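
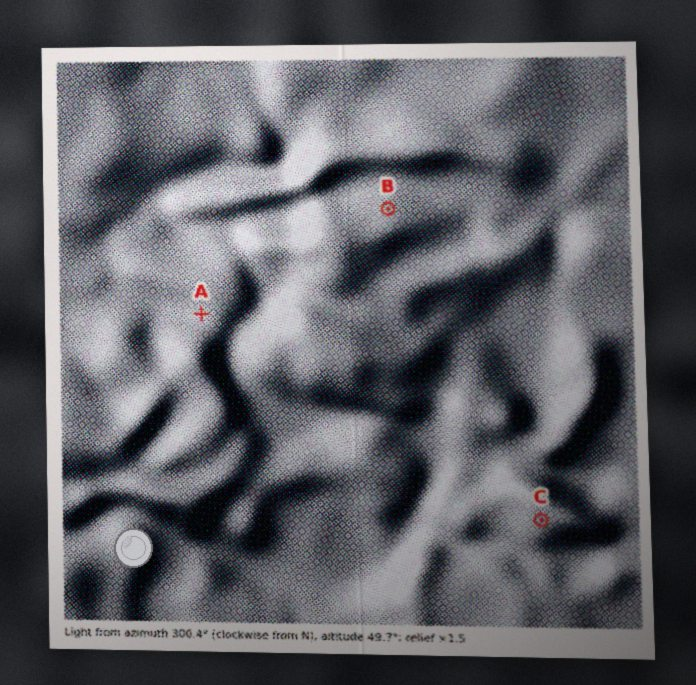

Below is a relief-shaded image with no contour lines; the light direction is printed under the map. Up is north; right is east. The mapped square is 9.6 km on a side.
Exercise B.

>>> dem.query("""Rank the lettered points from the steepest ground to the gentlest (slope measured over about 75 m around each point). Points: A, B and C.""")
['B', 'C', 'A']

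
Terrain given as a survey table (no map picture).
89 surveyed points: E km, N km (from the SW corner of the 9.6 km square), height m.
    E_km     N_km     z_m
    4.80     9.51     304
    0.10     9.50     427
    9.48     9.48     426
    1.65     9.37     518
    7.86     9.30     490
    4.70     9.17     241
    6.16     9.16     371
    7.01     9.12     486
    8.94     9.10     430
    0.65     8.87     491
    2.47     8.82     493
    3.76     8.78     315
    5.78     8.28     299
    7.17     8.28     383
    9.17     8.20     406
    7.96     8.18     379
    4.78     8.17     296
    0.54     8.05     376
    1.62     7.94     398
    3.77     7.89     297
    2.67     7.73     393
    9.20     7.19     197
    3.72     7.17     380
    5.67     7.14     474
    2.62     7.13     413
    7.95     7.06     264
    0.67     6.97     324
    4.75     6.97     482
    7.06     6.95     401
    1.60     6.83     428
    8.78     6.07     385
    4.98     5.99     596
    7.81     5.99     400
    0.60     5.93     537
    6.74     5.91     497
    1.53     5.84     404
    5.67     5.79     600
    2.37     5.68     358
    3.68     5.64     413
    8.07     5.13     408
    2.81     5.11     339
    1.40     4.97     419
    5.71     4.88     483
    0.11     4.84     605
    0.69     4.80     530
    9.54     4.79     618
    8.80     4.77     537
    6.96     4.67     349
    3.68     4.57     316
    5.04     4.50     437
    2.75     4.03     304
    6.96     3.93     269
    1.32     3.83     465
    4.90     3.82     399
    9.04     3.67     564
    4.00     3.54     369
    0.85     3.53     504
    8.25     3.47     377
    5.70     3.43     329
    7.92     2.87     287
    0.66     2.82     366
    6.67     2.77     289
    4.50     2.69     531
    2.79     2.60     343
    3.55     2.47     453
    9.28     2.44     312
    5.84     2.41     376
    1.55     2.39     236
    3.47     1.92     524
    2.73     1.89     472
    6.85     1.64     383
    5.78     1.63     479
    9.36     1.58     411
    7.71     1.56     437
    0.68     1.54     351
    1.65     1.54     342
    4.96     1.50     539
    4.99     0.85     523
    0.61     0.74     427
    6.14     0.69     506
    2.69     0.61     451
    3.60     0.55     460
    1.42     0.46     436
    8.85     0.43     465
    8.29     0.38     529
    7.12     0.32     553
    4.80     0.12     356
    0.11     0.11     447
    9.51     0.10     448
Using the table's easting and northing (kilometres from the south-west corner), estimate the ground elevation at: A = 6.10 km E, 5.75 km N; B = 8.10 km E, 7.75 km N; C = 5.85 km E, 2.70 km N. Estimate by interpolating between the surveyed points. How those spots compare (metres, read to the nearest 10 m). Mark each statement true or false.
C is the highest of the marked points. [false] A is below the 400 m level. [false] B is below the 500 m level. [true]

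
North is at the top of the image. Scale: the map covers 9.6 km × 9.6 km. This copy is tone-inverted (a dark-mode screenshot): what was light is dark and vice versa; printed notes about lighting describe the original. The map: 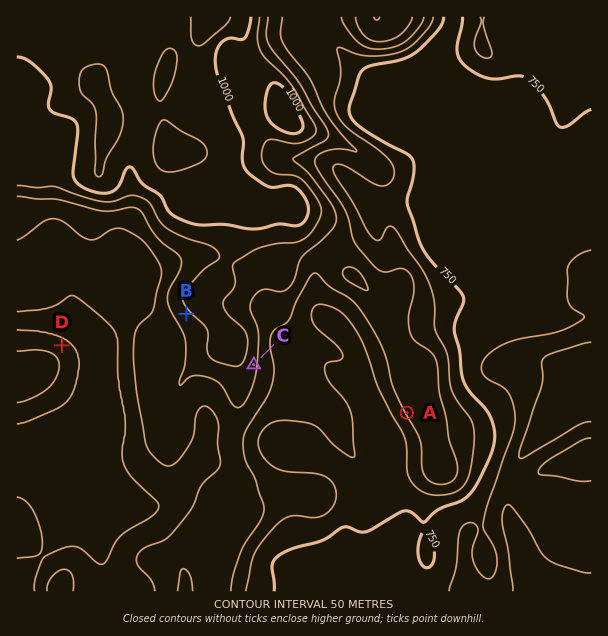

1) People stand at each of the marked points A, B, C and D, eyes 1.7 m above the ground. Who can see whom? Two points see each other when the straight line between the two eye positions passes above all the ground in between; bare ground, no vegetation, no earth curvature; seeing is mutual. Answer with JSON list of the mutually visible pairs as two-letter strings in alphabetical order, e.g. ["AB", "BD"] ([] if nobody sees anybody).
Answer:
["AC", "BD"]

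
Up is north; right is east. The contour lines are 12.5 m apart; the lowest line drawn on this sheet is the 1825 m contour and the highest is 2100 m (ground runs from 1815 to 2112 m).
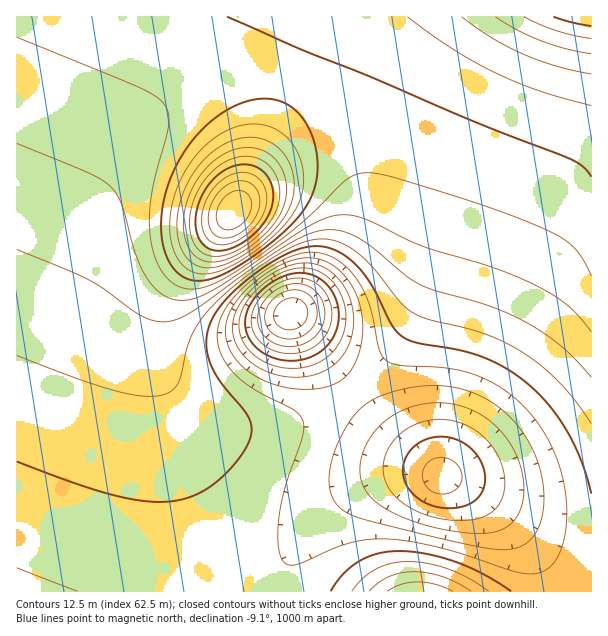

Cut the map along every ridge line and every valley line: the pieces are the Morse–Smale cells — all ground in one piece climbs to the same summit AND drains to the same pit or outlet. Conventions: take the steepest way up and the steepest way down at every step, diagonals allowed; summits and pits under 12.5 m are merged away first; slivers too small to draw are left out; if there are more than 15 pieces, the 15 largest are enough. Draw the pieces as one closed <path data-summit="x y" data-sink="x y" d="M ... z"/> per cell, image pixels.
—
<path data-summit="234 210" data-sink="290 314" d="M264 73l-30 0-21 5-33 14-19 14-27 25-22 28-33 59-63 157 1 217 167-1-2-34-12-77-4-61-15-65 0-27 2-7 1 34 12 29 22 25 15 10 13 6 29 6 36-3 28-9 21-10 20-15 0-3-38-52-22-24 34-33 18-26 12-22 8-30 0-27-2-15-11-27-11-17-14-15-18-14-18-9z"/><path data-summit="591 17" data-sink="290 314" d="M531 16l-514 0-1 358 63-156 27-50 20-27 35-35 19-14 21-10 33-9 30 0 24 6 18 9 18 14 14 15 11 17 11 27 2 15 0 27-8 30-12 22-18 26-34 33 22 24 38 54 6-2 24-24 16-18 24-39 18-46 16-62 16-48 23-55z"/><path data-summit="591 17" data-sink="440 479" d="M591 16l-58 0-3 2-31 66-29 69-16 48-16 62-18 46-14 24-16 23-24 24-14 12 12 16 23 25 42 33 11 12 18 3 21 11 42 28 22 12 36 9 13-1z"/><path data-summit="234 210" data-sink="440 479" d="M152 326l-1 28 15 65 3 48 12 78 4 47 85 0 16-29 20-29 21-23 15-12 30-17 26-7 27-1 13 2-9-10-42-33-36-41-21 16-21 10-36 10-40 0-30-10-15-10-22-25-10-23z"/><path data-summit="420 591" data-sink="440 479" d="M425 474l-27 1-26 7-21 11-15 11-22 20-13 16-15 23-15 28 275 0-5-22-9-17-21-28-20-20-32-22z"/><path data-summit="234 210" data-sink="440 479" d="M476 490l-2 1 17 13 32 35 18 30 5 23 46-1-1-50-22-1-26-8-22-12z"/>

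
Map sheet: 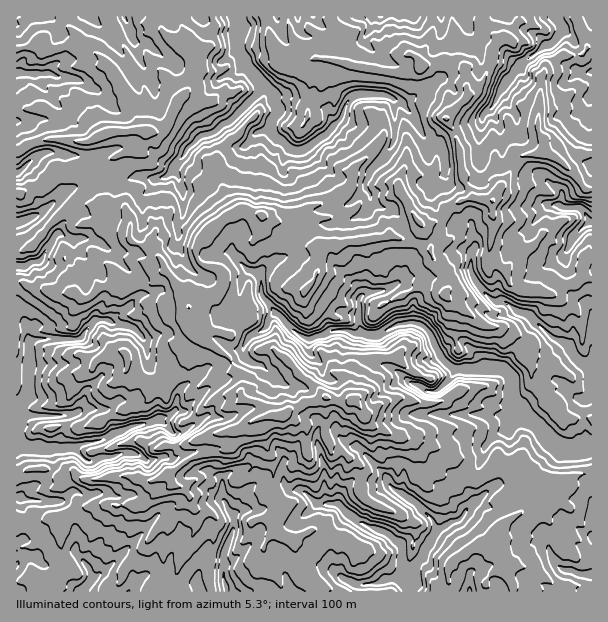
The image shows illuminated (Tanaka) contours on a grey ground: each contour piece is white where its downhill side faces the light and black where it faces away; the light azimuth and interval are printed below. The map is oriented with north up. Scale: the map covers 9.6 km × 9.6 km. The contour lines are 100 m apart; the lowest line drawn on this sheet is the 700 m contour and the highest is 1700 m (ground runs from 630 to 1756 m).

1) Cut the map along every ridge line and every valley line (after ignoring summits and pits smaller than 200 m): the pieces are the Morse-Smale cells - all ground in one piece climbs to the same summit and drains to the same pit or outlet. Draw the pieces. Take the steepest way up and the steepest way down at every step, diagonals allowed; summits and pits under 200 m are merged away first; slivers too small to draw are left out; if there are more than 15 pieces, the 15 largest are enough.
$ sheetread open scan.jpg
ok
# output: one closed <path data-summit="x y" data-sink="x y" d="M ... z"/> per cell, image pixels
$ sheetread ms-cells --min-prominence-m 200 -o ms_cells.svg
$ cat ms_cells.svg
<path data-summit="285 414" data-sink="588 447" d="M410 172l-6 0-2 2-4 12 12 24 11 14-5 10-5 4-13 0-9-3-6 3-33 3-27 6-20 0-34-13-7-7 0-11-14-6-9 0-27 16-14 17-2 12 7 10 16 5 5 5 0 7-8 12-12 1-14 10 0 25 39 27 5 11 8 9-1 19 4 4 13 3 9 12 18 0 3-5 18-8 11 0 9-5 12 5 16-2 18 26 23 10 18 2 33 13 12 17 13 12 6 0 9-6 11-14 6 3 16 0 15 12 14 17 25-16 14-2 4 1 1-196-10-2-7 7-12 2-11 8-30-4-7-2-5-4-5-14-10-6-7-10 6-27-1-26-23-3-23 10-3-7-2-10-5-7-14-9z"/><path data-summit="285 414" data-sink="237 17" d="M330 16l-93 0 1 35 8 15 14 17 0 6-4 7-28 26-15 11-15 5-11 11-5 9-15 18-12 4-9-4-11 0-16 5-24 0-3 2 2 8 7 9 10 8 14 2 2 2 3 6 0 22 24 11 8 9 4 12 12 15 11 20 6-7 9-5 12-1 8-12 0-7-5-5-13-4-8-6 0-17 14-17 27-16 9 0 7 4 5 0 2 2 0 11 7 7 12 6 10 1 12 6 20 0 27-6 33-3 6-3 9 3 16-2 7-12-6-6-15-27-2-11 6-8 19 3 14 9 5 7 2 10 3 7 25-11-9-20-6-39-11-19 22-23-2-27-16-7-24 2-18 9-16 0-42-7-2-3 0-18-6-4-5-12-6-6z"/><path data-summit="285 414" data-sink="17 444" d="M165 271l-15 12-30 5-21 0-6 7-7 5-5 0-7-6-18 0-11-5-10 0-15-7-4 0 1 192 12-5 19 0 17 12 7-3 29 2 7-4 24 0 14 5 7 0 21-11 14-10 25-9 4-4 0-7 4-7 16-3 15-9 18-5-12-13-13-3-4-4 1-19-8-9-5-11-39-27 0-22-18-30z"/><path data-summit="285 414" data-sink="410 591" d="M327 397l-10 5-11 0-18 8-3 5-15 0-8 4 0 13 10 30 0 27 10 14-6 12-2 10 5 9 15 8 4 16 8 15 13 12 1 7 129 0-1-23 3-6 25-17 19-5 5-13 10-10 9-4 17-15 11-7-3-7-25-22-16 0-6-3-11 14-9 6-6 0-13-12-12-17-33-13-18-2-23-10-18-26-16 2z"/><path data-summit="285 414" data-sink="83 591" d="M48 469l-19 0-13 5 0 117 140 1 1-13 6-12 0-16 5-17-2-15 8-9 14-10 0-5-4-7-11-2-6-12-14 7-7 0-14-5-24 0-7 4-29-2-7 3z"/><path data-summit="285 414" data-sink="227 588" d="M261 418l-24 12-16 3-4 7 0 7-4 4-19 6-20 13-6 3 4 12 11 2 7 10 0 6 4 6 2 15-3 12-7 7-6 14-5 21 4 14 87-1 0-7 6-12 0-6-8-18 2-8 10-10-2-11 8-16-10-14 0-27-10-30 2-7z"/><path data-summit="285 414" data-sink="557 17" d="M591 16l-107 1 3 10 12 12-6 9-3 18-9 18-35 35 11 19 6 39 10 21 19 2 30-44 20-4 2-9-6-12 3-54 3-8 17-14 21 0 6-7 4-1z"/><path data-summit="285 414" data-sink="591 222" d="M545 152l-23 4-28 39 0 32-6 27 2 4 15 12 5 14 5 4 7 2 30 4 11-8 12-2 7-7 10 1 0-87-5-1-27-30z"/><path data-summit="102 135" data-sink="237 17" d="M236 16l-15 0-6 3-11 0-3-3-21 1 6 27 12 15 0 12-8 16-12 14-14 28-3 3-15 0-8 19-18 3-22 8-11 6 6 14 26-1 16-5 11 0 7 4 14-4 15-18 5-9 11-11 15-5 15-11 28-26 4-7 0-6-14-17-8-15 0-33z"/><path data-summit="285 414" data-sink="17 266" d="M108 205l-28 0-18 9-30 33-16 5 0 29 19 8 10 0 11 5 18 0 7 6 8-2 10-10 38-2 16-4 13-12-4-10-13-13-19-7 0-22-3-6-2-2-14-2z"/><path data-summit="285 414" data-sink="591 575" d="M590 474l-17 2-16 10-21 13-36 29-2 8 0 12 8 15 4 16 5 7 12-2 7 4 3 4 55-1 0-115z"/><path data-summit="102 135" data-sink="17 24" d="M159 16l-34 0 5 17-13 7-4 0-23-24-41 1 6 6 10 23 18 0 13 8 16 15 24 47 2 12 5 4 18 0 3-3 14-28 12-14 8-16 0-12-4-6-6-7-18-8-8-8z"/><path data-summit="285 414" data-sink="380 17" d="M483 16l-151 0-1 7 6 6 5 12 6 4 0 18 2 3 42 7 16 0 18-9 30 0 10 5 0 20 2 7 16-16 8-18 1-14 6-7-12-14z"/><path data-summit="102 135" data-sink="17 74" d="M83 46l-18 0-1 13-7 3-7 11-13 2 5 11 8 9 0 6-4 6-2 11-28 4 1 29 13-7 17-5 40 3 24-10 20 0 8-3-3-13-24-47-16-15z"/><path data-summit="285 414" data-sink="591 72" d="M591 48l-3 0-6 7-21 0-17 14-3 8-3 54 6 12-2 9 19 10 11-8 20-1z"/>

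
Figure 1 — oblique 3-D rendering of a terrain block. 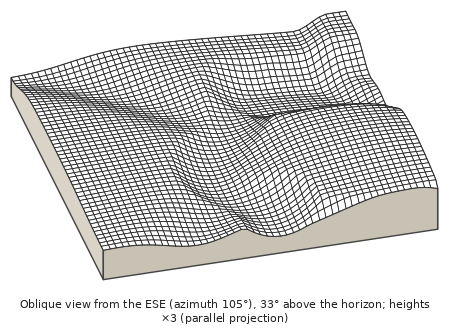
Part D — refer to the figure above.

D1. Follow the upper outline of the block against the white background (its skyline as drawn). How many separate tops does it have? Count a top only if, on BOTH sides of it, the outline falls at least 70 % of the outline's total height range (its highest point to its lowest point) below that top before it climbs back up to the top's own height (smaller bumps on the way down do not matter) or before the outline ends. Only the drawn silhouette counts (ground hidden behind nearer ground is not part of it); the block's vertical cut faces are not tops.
0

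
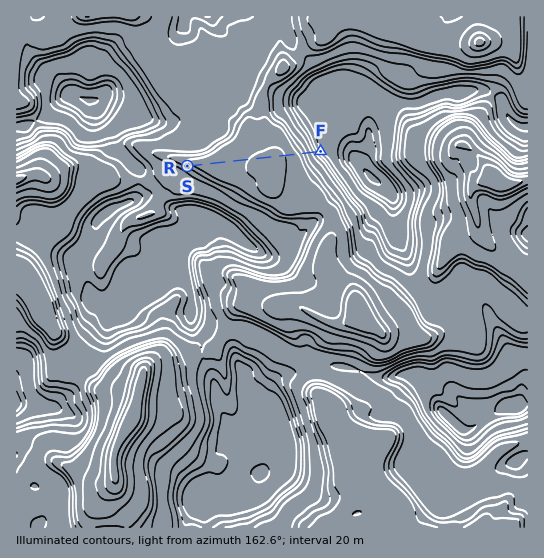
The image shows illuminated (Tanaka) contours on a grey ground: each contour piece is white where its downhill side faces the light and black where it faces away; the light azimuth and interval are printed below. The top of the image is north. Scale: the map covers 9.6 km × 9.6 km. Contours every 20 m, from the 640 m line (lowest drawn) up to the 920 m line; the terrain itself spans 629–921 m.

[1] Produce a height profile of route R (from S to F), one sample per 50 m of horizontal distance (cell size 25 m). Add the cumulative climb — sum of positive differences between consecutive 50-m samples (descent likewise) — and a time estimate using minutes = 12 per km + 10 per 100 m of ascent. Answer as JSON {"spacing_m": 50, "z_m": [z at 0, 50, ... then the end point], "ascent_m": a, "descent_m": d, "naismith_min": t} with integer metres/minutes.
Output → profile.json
{"spacing_m": 50, "z_m": [733, 726, 720, 715, 711, 708, 706, 705, 704, 703, 703, 703, 702, 702, 702, 702, 702, 702, 701, 701, 701, 701, 700, 700, 700, 699, 699, 699, 699, 698, 697, 695, 694, 693, 693, 695, 698, 700, 702, 704, 708, 714, 723, 735, 748, 761, 772, 783, 797, 815, 831, 835], "ascent_m": 142, "descent_m": 41, "naismith_min": 44}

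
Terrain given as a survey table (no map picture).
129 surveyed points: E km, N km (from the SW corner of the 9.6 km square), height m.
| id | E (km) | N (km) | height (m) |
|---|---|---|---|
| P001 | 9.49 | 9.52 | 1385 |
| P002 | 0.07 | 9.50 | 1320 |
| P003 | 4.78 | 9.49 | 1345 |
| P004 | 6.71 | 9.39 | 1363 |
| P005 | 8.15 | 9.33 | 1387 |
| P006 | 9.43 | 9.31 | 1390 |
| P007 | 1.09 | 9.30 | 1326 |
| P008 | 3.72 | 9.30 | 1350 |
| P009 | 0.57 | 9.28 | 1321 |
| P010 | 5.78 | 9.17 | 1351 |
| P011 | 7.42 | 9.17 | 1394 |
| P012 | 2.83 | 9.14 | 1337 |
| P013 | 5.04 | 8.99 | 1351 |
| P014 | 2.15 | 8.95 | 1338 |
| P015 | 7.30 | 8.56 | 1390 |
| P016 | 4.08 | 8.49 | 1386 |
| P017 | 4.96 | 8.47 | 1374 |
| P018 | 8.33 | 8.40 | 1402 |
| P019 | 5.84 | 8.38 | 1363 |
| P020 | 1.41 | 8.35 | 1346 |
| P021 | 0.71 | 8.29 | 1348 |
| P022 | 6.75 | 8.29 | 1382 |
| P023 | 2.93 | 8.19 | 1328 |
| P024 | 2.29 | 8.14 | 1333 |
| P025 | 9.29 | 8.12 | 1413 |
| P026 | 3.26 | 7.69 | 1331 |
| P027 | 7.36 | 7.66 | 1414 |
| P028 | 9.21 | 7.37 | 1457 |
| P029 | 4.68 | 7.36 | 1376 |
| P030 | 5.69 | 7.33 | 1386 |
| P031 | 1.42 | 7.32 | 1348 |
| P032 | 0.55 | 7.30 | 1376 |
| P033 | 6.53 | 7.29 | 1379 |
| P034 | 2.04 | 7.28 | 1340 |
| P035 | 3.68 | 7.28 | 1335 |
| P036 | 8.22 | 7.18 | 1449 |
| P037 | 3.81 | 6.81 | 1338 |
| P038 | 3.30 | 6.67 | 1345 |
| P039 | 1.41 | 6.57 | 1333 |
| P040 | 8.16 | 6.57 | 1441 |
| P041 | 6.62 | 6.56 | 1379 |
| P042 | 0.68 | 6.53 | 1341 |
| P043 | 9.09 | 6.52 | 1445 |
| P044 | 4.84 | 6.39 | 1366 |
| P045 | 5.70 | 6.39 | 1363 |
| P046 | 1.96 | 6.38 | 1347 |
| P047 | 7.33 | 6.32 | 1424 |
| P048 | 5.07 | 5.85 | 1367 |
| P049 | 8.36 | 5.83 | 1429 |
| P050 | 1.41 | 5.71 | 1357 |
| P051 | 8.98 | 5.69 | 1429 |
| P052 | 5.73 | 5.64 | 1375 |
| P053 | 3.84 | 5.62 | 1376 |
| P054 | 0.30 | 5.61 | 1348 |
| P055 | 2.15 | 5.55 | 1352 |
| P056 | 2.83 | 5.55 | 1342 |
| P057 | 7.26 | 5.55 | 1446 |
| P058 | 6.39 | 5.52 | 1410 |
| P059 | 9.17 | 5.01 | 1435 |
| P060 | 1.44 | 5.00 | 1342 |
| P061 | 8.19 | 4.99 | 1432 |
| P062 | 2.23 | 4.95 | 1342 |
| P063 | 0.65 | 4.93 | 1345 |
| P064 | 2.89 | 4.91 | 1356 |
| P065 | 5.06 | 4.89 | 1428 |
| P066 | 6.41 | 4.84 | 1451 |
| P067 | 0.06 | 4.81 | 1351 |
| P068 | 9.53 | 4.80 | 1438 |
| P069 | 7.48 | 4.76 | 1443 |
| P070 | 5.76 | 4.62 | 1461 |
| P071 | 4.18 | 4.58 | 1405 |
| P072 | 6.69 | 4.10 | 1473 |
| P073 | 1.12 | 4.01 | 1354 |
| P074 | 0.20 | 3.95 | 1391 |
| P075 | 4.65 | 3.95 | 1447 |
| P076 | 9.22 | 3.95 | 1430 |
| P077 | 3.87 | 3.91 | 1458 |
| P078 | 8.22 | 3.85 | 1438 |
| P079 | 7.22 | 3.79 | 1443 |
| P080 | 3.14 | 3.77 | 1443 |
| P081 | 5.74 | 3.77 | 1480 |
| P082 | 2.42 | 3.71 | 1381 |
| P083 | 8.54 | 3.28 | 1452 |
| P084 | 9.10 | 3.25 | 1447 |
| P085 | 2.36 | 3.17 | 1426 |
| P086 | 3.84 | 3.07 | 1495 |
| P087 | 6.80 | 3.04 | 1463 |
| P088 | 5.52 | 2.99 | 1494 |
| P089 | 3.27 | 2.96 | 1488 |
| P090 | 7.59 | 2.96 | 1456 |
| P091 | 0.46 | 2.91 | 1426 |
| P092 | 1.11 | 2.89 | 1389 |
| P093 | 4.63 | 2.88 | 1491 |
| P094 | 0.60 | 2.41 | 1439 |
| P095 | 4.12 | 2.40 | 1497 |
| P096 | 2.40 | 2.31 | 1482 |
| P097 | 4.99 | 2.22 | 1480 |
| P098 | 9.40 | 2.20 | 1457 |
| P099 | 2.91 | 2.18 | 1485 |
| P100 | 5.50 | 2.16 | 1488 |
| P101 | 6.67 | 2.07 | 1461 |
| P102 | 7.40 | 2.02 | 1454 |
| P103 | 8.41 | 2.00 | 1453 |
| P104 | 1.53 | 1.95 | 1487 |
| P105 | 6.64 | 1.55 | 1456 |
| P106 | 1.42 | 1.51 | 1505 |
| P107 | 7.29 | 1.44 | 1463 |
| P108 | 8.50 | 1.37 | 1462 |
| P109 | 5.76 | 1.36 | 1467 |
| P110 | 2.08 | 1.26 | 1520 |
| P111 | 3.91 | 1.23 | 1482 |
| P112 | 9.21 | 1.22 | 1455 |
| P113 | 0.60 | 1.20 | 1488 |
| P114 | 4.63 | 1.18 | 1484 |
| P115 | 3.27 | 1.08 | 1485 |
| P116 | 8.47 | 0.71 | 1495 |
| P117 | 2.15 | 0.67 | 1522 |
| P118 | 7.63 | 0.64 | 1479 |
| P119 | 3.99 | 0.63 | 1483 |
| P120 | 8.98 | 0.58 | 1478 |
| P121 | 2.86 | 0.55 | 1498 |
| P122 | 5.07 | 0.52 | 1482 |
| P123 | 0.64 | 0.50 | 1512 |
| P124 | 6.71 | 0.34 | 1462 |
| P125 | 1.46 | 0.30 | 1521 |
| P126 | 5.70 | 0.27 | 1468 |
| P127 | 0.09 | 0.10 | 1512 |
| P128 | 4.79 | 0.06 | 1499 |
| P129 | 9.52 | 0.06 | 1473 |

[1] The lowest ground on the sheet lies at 1320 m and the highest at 1527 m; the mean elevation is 1418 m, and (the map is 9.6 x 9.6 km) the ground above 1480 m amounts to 15.8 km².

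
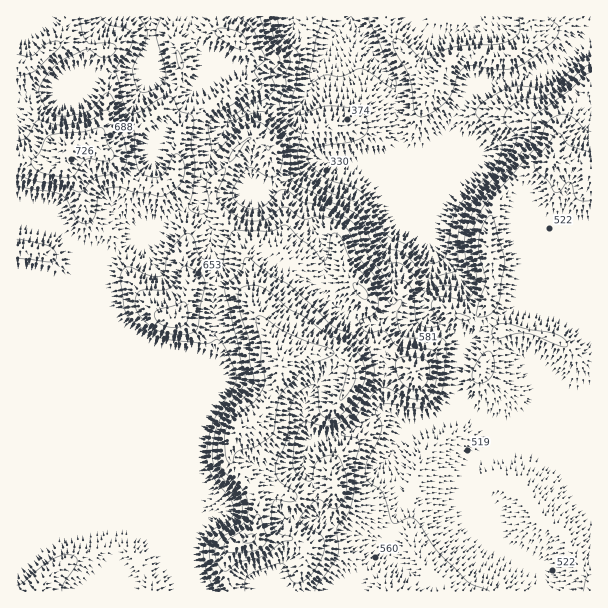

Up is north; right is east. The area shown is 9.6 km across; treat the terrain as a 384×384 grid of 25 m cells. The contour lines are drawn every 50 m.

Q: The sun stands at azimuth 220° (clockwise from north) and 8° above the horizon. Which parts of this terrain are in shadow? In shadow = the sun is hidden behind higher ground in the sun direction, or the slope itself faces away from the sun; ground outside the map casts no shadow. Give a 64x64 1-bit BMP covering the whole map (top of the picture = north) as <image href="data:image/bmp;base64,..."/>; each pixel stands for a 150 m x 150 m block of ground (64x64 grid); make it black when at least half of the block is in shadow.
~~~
<image width="64" height="64" href="data:image/bmp;base64,Qk0+AgAAAAAAAD4AAAAoAAAAQAAAAEAAAAABAAEAAAAAAAACAAATCwAAEwsAAAIAAAAAAAAA////AAAAAAAAAAAAAAAAAAAAAAAAAAAAAAAAAAAAAAAAAAAAAAAAAAAAAAAAAAAAAAAAADAAAAAAAAG98AAAAAAAAd/wAAAAAAAAHMAAAAAAAAAcAAAAAAAAABAMAAAAAAAAAYwAAAAAAAADjgAAAAAAAAOPAAAAAAAAAQ8AAAAAAAADBwAAAAAAAAMBAAAAAAAAAwAAAAAAAAACAAAAAAAAAAIAAAAAAAAAAAAAAAAAAAAAAAAAAAAAAAAAAAAAAAAAAAIDAAAAAAAAAweAAAAAAAAHj4AAAAAAAAe/gAAAAAAAP//AAAAAAAB//8AAAAAAAP//wAAAAAgD//8AAAAACAf+/EAAAAAAD/j9wAAAAYAf4f/gAAADiB+D/8AAAAccHgf/wAAABh4YB/+AAAAAHgAP/4YAeAAMAA//hgDwAAAQD/+GAAAAAHOf/wYAAAAY+7//AAAAAAH7//+AAAAAAfv//4AAAAAB4///gAAAAAAD//+AAAADEAP//wAAAAc4A//+AAAAHjgH//wAAYAeHAf/+AAHBj4MD4AgAAcfPgY/gAAABh++EH+AAAAEP74AP8AAAAA/vmAP4AAAQB+/QAfgAADwAD8AH/AAAPAAHwA/8AAAMAAPAAPwAAABAAAQH/AAAAAAAAA/oAj8AAA4AH+AGHwAADwB/4AQAAAADgH/wAAAAA=="/>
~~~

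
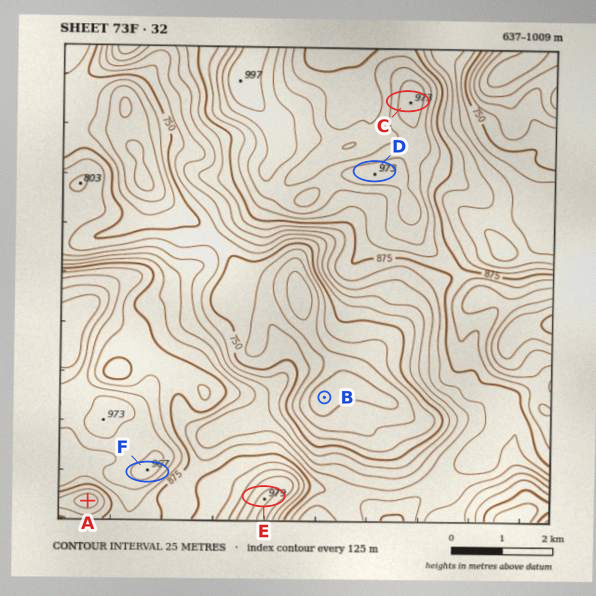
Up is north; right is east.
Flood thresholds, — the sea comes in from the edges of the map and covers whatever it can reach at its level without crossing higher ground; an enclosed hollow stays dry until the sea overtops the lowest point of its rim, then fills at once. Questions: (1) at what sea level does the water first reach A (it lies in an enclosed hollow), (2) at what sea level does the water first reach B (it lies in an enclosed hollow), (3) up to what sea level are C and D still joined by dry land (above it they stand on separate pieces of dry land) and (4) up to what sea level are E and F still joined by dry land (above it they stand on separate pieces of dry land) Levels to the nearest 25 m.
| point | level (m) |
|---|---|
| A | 850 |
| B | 775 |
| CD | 950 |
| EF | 875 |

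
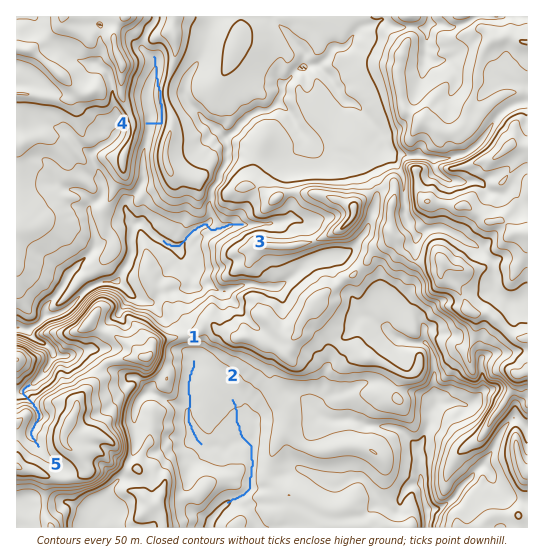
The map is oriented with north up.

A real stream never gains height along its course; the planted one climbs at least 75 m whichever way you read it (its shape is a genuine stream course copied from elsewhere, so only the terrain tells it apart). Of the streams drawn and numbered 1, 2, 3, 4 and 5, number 4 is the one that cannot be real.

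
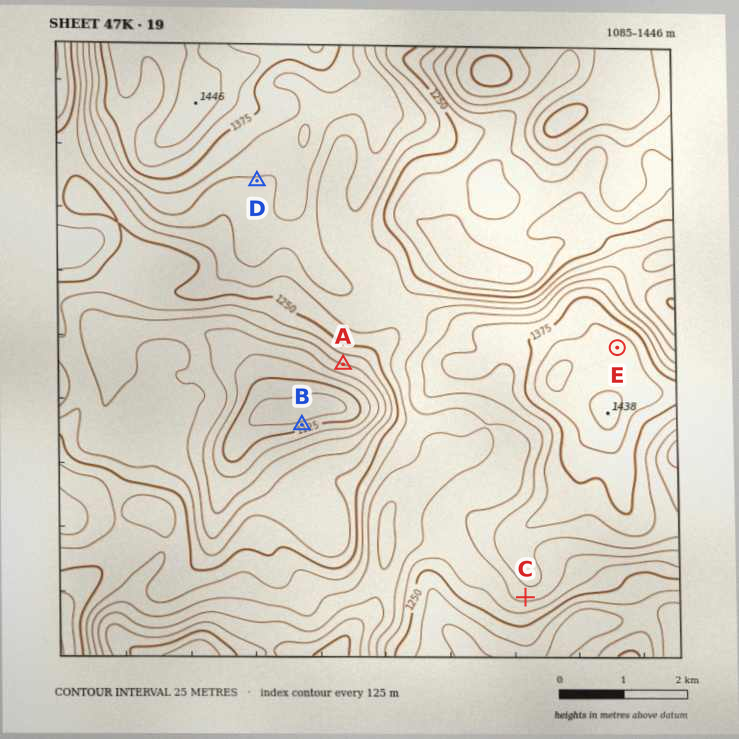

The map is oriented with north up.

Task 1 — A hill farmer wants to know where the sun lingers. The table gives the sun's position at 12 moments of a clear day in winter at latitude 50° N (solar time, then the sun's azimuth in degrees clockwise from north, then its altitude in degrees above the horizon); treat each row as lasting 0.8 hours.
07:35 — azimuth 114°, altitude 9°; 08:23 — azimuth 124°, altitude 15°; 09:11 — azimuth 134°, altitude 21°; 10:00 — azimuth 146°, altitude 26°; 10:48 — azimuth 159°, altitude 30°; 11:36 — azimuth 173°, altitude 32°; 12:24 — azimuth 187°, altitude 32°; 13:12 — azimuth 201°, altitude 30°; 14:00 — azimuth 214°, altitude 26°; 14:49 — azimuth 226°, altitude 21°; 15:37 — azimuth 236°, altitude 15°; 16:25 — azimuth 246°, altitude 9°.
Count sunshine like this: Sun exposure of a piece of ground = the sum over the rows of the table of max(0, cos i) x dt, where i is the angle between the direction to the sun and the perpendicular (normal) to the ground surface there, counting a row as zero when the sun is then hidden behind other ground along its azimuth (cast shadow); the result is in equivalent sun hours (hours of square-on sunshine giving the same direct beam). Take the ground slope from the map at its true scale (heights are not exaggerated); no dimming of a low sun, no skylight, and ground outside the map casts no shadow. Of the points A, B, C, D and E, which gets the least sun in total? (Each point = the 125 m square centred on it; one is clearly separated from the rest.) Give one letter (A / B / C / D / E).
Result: B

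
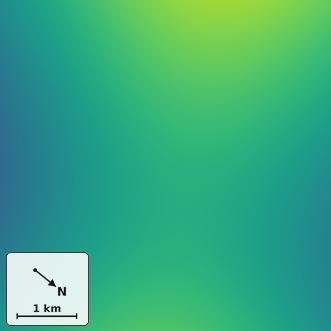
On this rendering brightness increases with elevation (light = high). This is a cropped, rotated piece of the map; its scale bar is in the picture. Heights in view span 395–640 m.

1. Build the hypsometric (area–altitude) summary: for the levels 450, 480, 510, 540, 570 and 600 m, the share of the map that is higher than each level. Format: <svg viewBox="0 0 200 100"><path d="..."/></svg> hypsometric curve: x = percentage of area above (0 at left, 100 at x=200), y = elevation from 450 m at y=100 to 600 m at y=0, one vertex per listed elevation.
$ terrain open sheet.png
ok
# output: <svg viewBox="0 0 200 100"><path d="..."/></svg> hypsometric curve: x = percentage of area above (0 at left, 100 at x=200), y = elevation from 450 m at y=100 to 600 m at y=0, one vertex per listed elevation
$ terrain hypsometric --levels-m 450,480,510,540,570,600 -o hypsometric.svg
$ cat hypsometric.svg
<svg viewBox="0 0 200 100"><path d="M182 100l-26-20-33-20-56-20-35-20-19-20"/></svg>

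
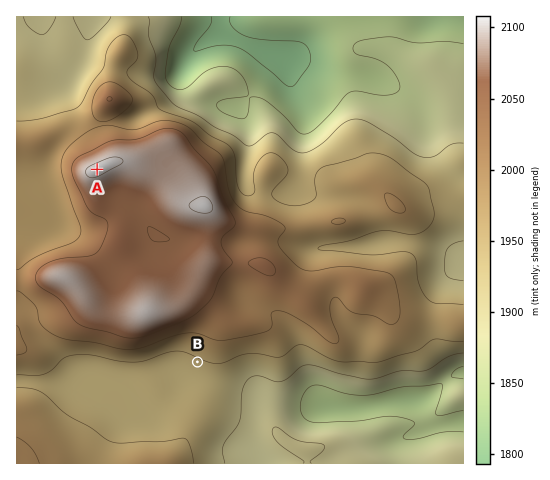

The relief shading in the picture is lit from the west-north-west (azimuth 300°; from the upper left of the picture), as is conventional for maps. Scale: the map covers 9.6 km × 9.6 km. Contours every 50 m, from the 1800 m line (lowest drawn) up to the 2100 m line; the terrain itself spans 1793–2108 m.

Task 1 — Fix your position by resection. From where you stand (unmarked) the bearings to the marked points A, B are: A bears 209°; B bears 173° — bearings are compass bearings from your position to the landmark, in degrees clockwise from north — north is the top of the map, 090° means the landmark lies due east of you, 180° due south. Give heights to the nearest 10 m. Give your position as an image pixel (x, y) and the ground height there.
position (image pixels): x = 160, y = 56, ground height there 1880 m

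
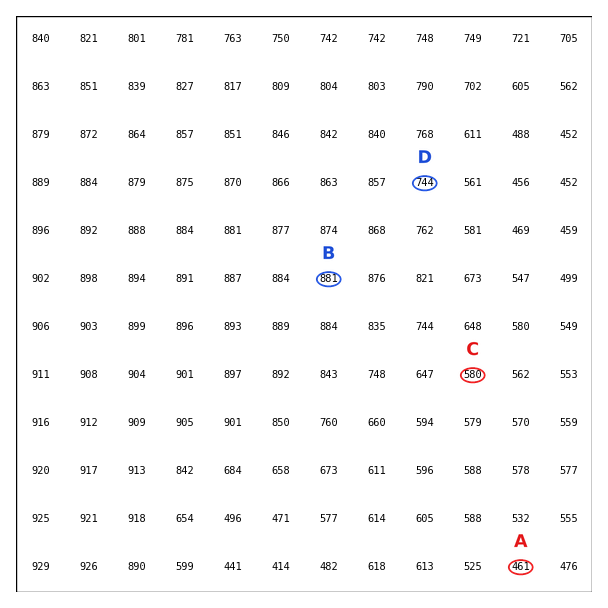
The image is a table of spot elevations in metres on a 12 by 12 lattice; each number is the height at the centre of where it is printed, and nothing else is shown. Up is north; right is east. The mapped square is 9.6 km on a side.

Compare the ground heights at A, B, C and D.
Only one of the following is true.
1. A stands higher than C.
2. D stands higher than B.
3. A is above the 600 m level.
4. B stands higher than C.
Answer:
4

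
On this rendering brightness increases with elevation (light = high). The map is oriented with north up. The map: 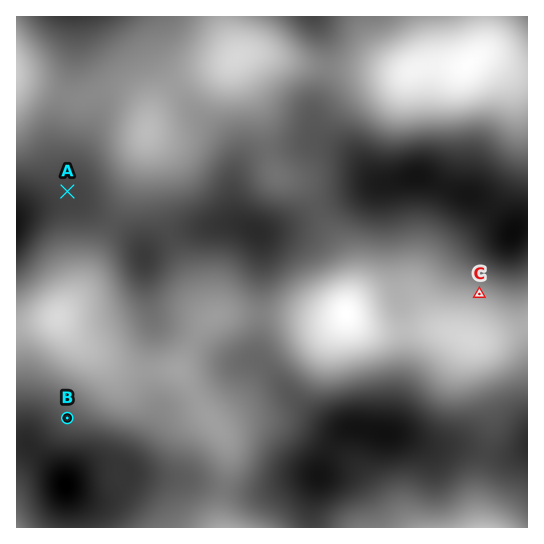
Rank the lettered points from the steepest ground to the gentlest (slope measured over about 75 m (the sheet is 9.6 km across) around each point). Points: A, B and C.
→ C B A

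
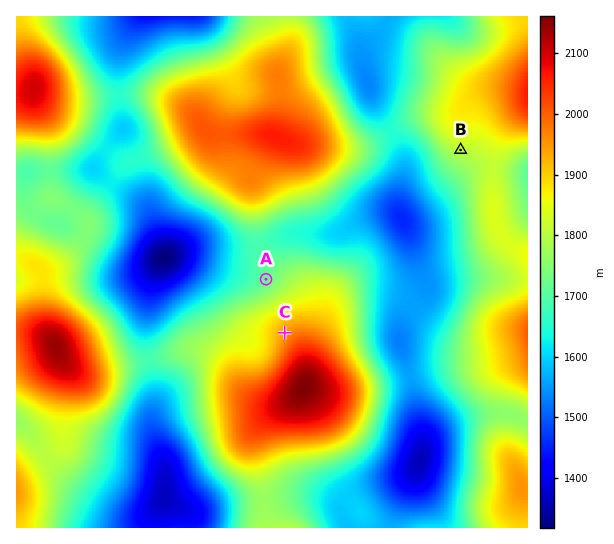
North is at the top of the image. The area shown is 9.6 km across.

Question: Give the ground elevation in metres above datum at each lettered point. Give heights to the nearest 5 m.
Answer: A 1720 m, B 1805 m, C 1945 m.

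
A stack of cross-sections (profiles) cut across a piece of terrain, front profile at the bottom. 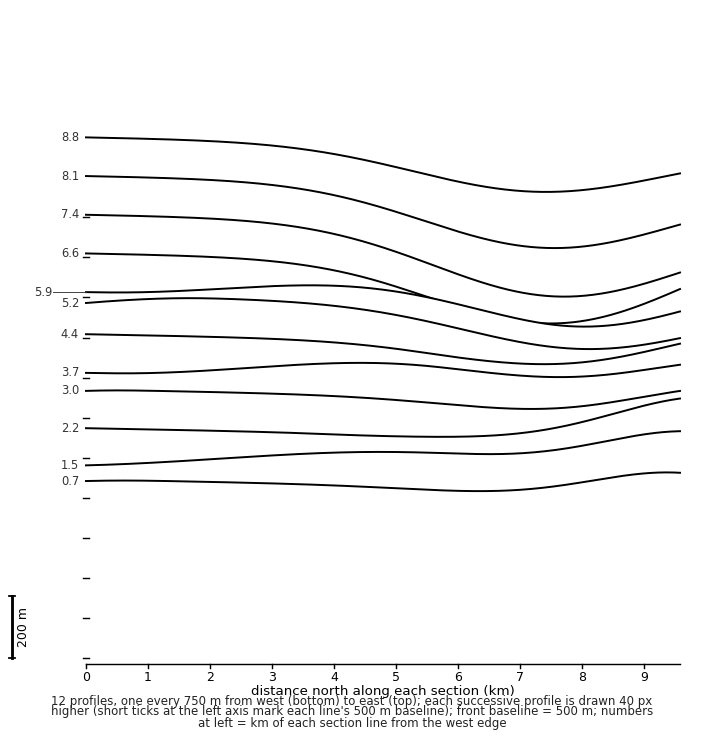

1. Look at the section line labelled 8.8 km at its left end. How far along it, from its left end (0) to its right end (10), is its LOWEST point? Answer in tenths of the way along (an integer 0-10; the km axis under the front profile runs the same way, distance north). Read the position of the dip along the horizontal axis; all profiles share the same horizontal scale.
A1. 8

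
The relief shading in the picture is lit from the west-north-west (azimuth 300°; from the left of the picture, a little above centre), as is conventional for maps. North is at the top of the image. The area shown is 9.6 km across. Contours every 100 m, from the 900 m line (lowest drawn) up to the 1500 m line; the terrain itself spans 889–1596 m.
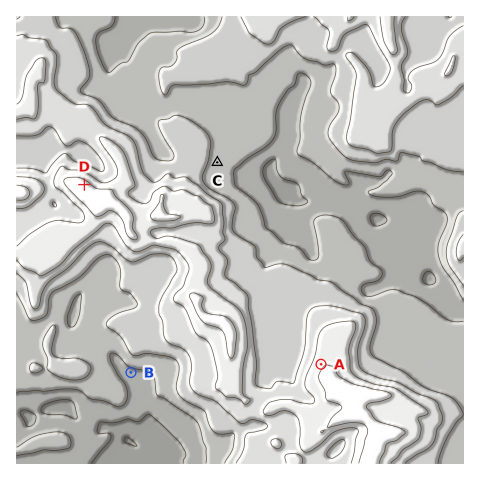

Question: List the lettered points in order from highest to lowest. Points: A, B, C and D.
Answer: D A C B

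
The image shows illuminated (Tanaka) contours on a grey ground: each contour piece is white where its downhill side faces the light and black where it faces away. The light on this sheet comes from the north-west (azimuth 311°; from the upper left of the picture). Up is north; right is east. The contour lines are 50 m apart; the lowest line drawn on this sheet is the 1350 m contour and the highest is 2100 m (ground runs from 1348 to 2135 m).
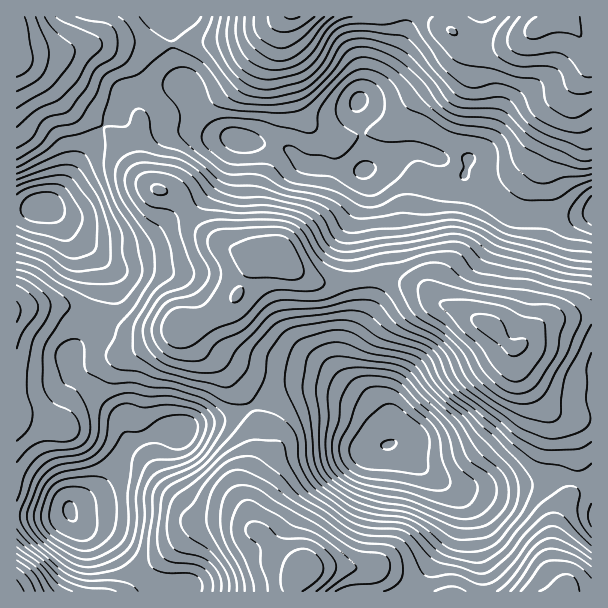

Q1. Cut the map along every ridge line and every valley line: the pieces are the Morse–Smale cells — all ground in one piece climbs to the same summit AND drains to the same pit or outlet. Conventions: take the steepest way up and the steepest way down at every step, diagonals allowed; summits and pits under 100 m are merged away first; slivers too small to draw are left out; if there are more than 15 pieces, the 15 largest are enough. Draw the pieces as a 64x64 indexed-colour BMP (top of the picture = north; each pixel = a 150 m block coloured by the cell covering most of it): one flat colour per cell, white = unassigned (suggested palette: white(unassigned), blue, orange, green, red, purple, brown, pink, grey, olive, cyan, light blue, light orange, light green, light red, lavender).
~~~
<image width="64" height="64" href="data:image/bmp;base64,Qk12CAAAAAAAAHYAAAAoAAAAQAAAAEAAAAABAAQAAAAAAAAIAAATCwAAEwsAABAAAAAAAAAA////ALR3HwAOf/8ALKAsACgn1gC9Z5QAS1aMAMJ34wB/f38AIr28AM++FwDox64AeLv/AIrfmACWmP8A1bDFAP/////////1VVVVVVVVVVMzMzMzMzOqqqqqqqqqqqqq/////////1VVVVVVVVVVUzMzMzMzMzqqqqqqqqqqqqr////////1VVVVVVVVVVVVMzMzMzMzM6qqqqqqqqqqqv///////1VVVVVVVVVVVTMzMzMzMzMzqqqqqqqqqqqq////////VVVVVVVVVVVTMzMzMzMzMzM6qqqqqqqqqqr///////VVVVVVVVVVVTMzMzMzMzMzMzOqqqqqqqqqqv/////1VVVVVVVVVVVTMzMzMzMzMzMzM6qqqqqqqqqq////9VVVVVVVVVVVVTMzMzMzMzMzMzMzOqqqqqqqqqqIiI9VVVVVVVVVVVVVMzMzMzMzMzMzMzM6qqqqqqqqqoiIiFVVVVVVVVVVVVUzMzMzMzMzMzMzMzqqqqqqqqqqiIiIiFVVVVVVVVVVUzMzMzMzMzMzMzMzOqqqqqqqqqqIiIiIhVVVVVVVVVVTMzMzMzMzMzMzMzOqERqqqqqqqoiIiIiIVVVVVVVVVVUzMzMzMzMzMzMzMRERERERGqqhiIiIiIiFVVVVVVVVVTMzMzMzMzMzMzERERERERERERGIiIiIiIVVVVVVVVVVMzMzMzMzMzMzEREREREREREREYiIiIiIiFVVVVVVVVVTMzMzMzMzMzMRERERERERERERiIiIiIiIhVVVVVVVVVMzMzMzMzMzERERERERERERERGIiIiIiIi7tVVVVVVVUzMzMzMzMzcREREREREREREREYiIiIiIiLu7u7tVVVVTMzMzMzMzNxERERERERERERERiIiIiIiIu7u7u7u7VVMzMzMzMzNxERERERERERERERGIiIiIiLu7u7u7u7u7MzMzMzMzNxEREREREREREREREYiIiIiLu7u7u7u7u7t3MzMzMzdxERERERERERERERERiIiIiLu7u7u7u7u7t3d3MzM3dxERERERERERERERERGIiIiLu7u7u7u7u7t3d3d3d3dxEREREREREREREREREYiIiLu7u7u7u7u7t3d3d3d3d3ERERERERERERERERERiIiIu7u7u7u7u7t3d3d3d3d3cRERERERERERERERERGIiIi7u7u7u7u7t3d3d3d3d3dxEREREREREREREREREYiIiIu7u7u7u7t3d3d3d3d3d3ERERERERERERQRERERiIiIi7u7u7u7t3d3d3d3d3d3cRERERERERERREERERGIiIiIu7zMzMzHd3d3d3d3d3d3ERERERERERRERBEREYiIiIi8zMzMzMzMd3d3d3d3d3cREREREREUREREREERiIiIAAzMzMzMzMzHd3d3d3d3dxERERERFEREREREREQAAAAADMzMzMzMzMx3d3d3d3d3cRERERRERERERERERAAAAAAMzMzMzMzMzMd3d3d3d3dxERERREREREREREREAAAAAAzMzMzMzMzMx3d3d3eZdxERFEREREREREREREQAAAAADMzMzMzMzMzMd3d5mZmZRERERERERERERERERAAAAAAMzMzMzMzMzMx3d5mZmZlEREREREREREREREREAAAAAMzMzMzMzMzMzMd5mZmZmUREREREREREREREREQAAAAAzMzMzMzMzMmZmZmZmZmZRERERERERERERERERAAAAA7u7u7szMzMmZmZmZmZmZlEREREREREREREREREAAAA7u7u7u7MzJmZmZmZmZmZlEREREREREREREREREQAAA7u7u7u7uzJmZmZmZmZmZmZRERERERERERERERERAAA7u7u7u7u7umZmZmZmZmZmZlERERERERERCIiIiIiAADu7u7u7u7u3ZmZmZmZmZmZmURERERERERCIiIiIiIAAA7u7u7u7u3d2ZmZmZmZmZmZlERERERERCIiIiIiIgAAAO7u7u7d3d3dmZmZmZmZmZmURERERERCIiIiIiIiAAAA7u7u7d3d3d3ZmZmZmZmZmZRERERERCIiIiIiIiIAAAAO7u7t3d3d3dmZmZmZZmZmYiREREREIiIiIiIiIgAAAA7u7t3d3d3d3ZmZmZZmZmZiIiREIiIiIiIiIiIiAAAAAO7t3d3d3d3dmZmWZmZmZmIiIiIiIiIiIiIiIiIAAAAADu3d3d3d3d1mZmZmZmZmIiIiIiIiIiIiIiIiIgAAAAAA3d3d3d3dZmZmZmZmZmYiIiIiIiIiIiIiIiIiAAAAAADd3d3d3dZmZmZmZmZmZiIiIiIiIiIiIiIiIiIAAAAAAA3d3d3dZmZmZmZmZmZmIiIiIiIiIiIiIiIiIgAAAAAAAN3d3d1mZmZmZmZmZmYiIiIiIiIiIiIiIiIiAAAAAAAA3d3d1mZmZmZmZmZmZmIiIiIiIiIiIiIiIiIAAAAAAAAAAAAGZmZmZmZmZmZmZiIiIiIiIiIiIiIiIgAAAAAAAAAAAGZmZmZmZmZmZmZmYiIiIiIiIiIiIiIiAAAAAAAAAAAAZmZmZmZmZmZmZmZiIiIiIiIiIiIiIiIAAAAAAAAAAABmZmZmZmZmZmZmZmYiIiIiIiIiIiIiIgAAAAAAAAAABmZmZmZmZmZmZmZmZiIiIiIiIiIiIiIiAAAAAAAAAAAAAAAAZmZmZmZmZmZmYiIiIgAAACIiIiAAAAAAAAAAAAAAAAAABmZmZmZmZmZiIiIAAAAAACIiAAAAAAAAAAAAAAAAAAAABmZmZmZmZmIiIgAAAAAAACAA"/>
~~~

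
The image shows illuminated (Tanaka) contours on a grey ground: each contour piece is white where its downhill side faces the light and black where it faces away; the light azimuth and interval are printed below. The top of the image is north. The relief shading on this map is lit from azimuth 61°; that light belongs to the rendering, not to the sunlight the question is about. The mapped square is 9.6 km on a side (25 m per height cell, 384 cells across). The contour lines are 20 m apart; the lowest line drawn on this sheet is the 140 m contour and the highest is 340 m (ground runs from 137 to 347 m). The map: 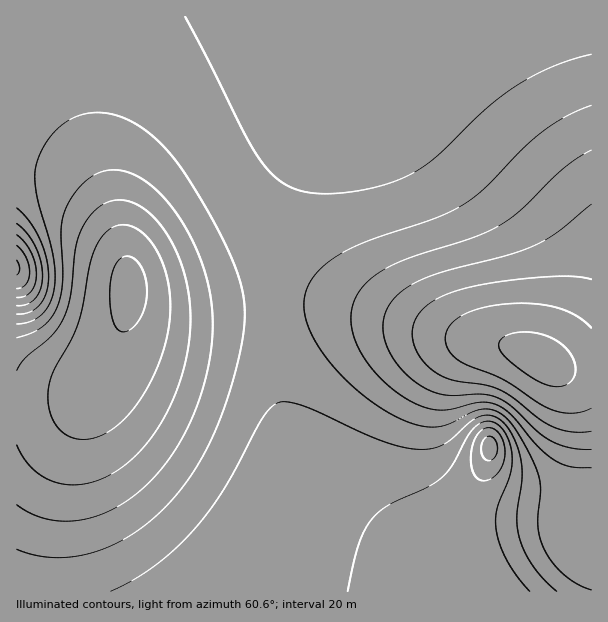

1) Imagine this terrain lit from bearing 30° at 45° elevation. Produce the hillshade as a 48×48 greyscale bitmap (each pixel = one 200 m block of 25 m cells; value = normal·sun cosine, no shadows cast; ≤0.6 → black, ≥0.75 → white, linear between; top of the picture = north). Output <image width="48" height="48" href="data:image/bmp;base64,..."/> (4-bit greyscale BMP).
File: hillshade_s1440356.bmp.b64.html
<image width="48" height="48" href="data:image/bmp;base64,Qk32BAAAAAAAAHYAAAAoAAAAMAAAADAAAAABAAQAAAAAAIAEAAATCwAAEwsAABAAAAAAAAAAAAAAABEREQAiIiIAMzMzAERERABVVVUAZmZmAHd3dwCIiIgAmZmZAKqqqgC7u7sAzMzMAN3d3QDu7u4A////AJmZmZqqqqq7u7u7u7u7u7u7u7u7mHZmd5mZmZmqqqq7u7u7u7u7u7u7u7u6l3ZmeJmZmZmaqqqru7u7u7u7u7u7u7u5h3Z3iZmZmZmaqqqqu7u7u7u7u7u7u7uph3eIqpmZmZmZqqqqu7u7u7u7u7u7u7upiHiau5iJmZmZqqqqu7u7u7u7u7u7u7upmImavIiJmZmZqqqqu7u7u7u7u7u7u7uqmZmrzIiJmZmZqqqqu7u7u7u7qqqqq7u7qZmru5iZmZmaqqqqu7u7u7uqqqqqqrvMqZmaqpmZmZmaqqqru7u7u7qqqqqZqrzduIiJmZmZmZmqqqq7u7u7uqqqqpmZmrzupmZ3d5mZmZqqqqq7u7u7qqqqmZmIiazsYzRWZpmZmaqqqqu7u7u7qqqpmYiIiJu3EBNFZpmZmqqqqru7u7u6qqqZmIh3d4hhAAJFZ5mZqqqqq7u7u7u6qqmZiHd2ZmUgAANWeKqqqqqqq7u7u7u6qpmYiHdmZlQQACRniaqqqqqqu7u7u7u6qpmYh3dmZlQgAkZ4mqqqqqqqu7u8u7u6qZmIh3dmZmVDNGeaq7u6qqqqu7vMzLu6qZmIh3d3d3ZmZ4mrvLu7uqqqu7zMzLu6qZmIiId3iIiIiau8zN3Luqqqu7zMzLu6qZmYiIiImZmaq7zN3e7bqqqqu8zMzMu6qpmZmZmZqqu7zM3d3f/Lqqqqu8zdzMu6qqmZmaqqu7zM3d3d3f65mZqqvM3d3Mu7qqqqqqu7zM3d3e7t3fyXiZqqvN3d3Mu7qqqqu7vMzd3d7u7d3clmeJqrzd7d3My7u7u7u7zM3d3e7t3d3HQ0eJqr3e7t3My7u7u7vMzN3d3d3d3dzCEUeaq83u7t3cy7u7u8zMzd3d3d3d3MzAAliavN7/7t3My7u7vMzMzd3d3d3czMywFHmrvO7/7t3My7u7zMzMzN3d3czMzMuxNoqrze//7t3My7u8zMzMzMzMzMzMy7u0aJq7ze/+7dzMy7u8zMzMzMzMzMzLu7u3iau83e7u7dzMy7u7zMzMzMzMzLu7u7u5mqu83e7u3czMy7u7u8zMzMy7u7u7u7u6qru8zd3d3MzMu7u7u7u7u7u7u7u7u7u6qru8zd3dzMzMu7u7u7u7u7u7u7u7u7zKu7u8zN3czMzLu7u7u7u7u7u7u7u7u7zLu7u8zMzMzMy7u7u7u7u7u7u7u7u7u8zLu7u8zMzMzMy7u7u7u7u7u7u7u7u7vMzLu7u8zMzMzMu7u7u7u7u7u7u7u7u7vMzLu7u7zMzMzLu7u7u7u7u7u7u7u7u7vMzLu7u7zMzMu7u7u7u7u7u7u7u7u7u7vMzLu7u7u8y7u7u7u7u7u7u7u7u7u7u7vMzLu7u7u7u7u7u7u7u7u7u7u7u7u7u7vMzLu7u7u7u7u7u7u7u7u7u7u7u7u7u7u8zLu7u7u7u7u7u7u7u7u7u7u7u7u7u7u7zLu7u7u7u7u7u7u7u7u7u7u7u7u7u7u7vLu7u7u7u7u7u7u7u7u7u7u7u7u7u7u7vA=="/>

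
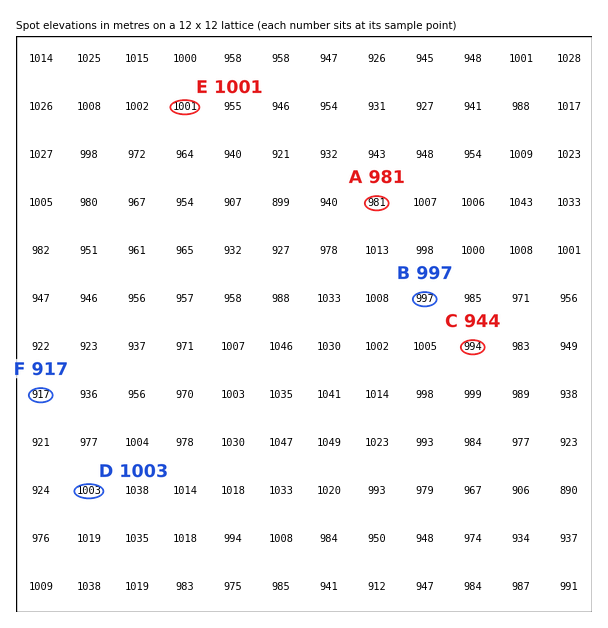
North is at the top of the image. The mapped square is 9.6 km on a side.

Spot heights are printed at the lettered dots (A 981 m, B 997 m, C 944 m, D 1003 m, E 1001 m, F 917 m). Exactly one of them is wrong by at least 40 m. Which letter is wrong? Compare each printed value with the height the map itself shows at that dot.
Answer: C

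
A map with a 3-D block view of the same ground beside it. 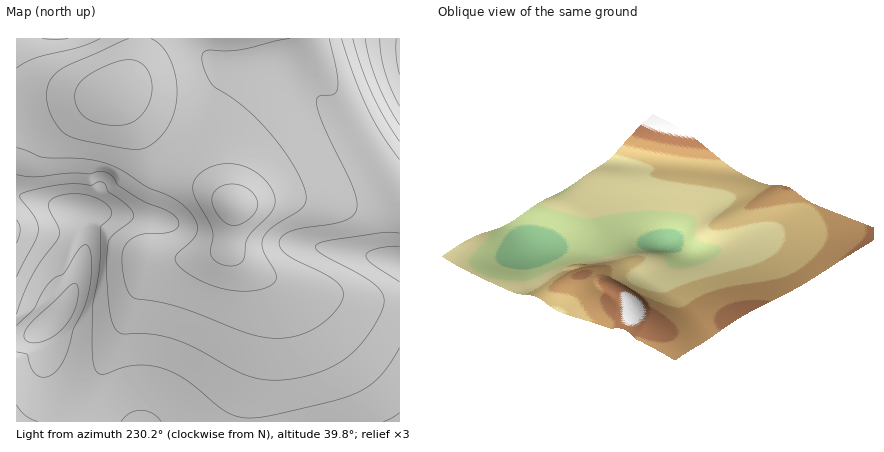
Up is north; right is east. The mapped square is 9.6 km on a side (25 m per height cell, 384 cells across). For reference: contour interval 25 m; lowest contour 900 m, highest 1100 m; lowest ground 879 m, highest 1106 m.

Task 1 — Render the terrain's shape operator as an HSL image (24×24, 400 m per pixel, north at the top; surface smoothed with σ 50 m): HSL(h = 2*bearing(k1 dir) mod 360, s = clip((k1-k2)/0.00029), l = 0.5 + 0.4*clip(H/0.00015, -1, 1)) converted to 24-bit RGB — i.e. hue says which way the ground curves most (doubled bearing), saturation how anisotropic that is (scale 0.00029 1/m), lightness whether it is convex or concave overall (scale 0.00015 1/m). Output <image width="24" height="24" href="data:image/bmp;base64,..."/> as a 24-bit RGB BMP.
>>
<image width="24" height="24" href="data:image/bmp;base64,Qk32BgAAAAAAADYAAAAoAAAAGAAAABgAAAABABgAAAAAAMAGAAATCwAAEwsAAAAAAAAAAAAAoI99kJd7a5F3VY6DYo6PioqMjo2Njo6OjIyOh4qNgYaMeoOMdIKLcYKKb4SIcIeGc4V/doR5f4N4hH13hnR1iHF6iW9+iW+CqJKBoZ+AdZZ0W5KCS4+Meo6Oi42Ljo6MjYyMiYiMg4SLfYCKeH6IdH6GcoCFc4KDdIF9dn94fX93gHp2gnR1hHJ5hnF9h3KBrpSEq6KFjJ19ZJZ/TJCKV46PiI2HjI2JjIuJi4eJh4OJgH6HenuGd3qEdXuCdX1/dn19d3x5fHt4fXd2f3V3gXR6g3R9hHSBs6VrtKSIo6eEcJh6U5GHQ4iLd4yFioyFi4qFioSEiIKFhX6Gf3uEeniCd3iAd3l+d3p8eXp6enh4fHd4fnZ5f3Z8gXZ+gneBz/8CTqsAdLo8hJx8XZKFRIeJWYiJiIuAiomBiYOAh3+AhX2Cg3qDfnmBe3h/eXd9eXh8eXh7e3h7fHh7fXd8fnd9f3h/gHmB+c3+/M/1v/87CZEgaZGAS4aIRHmCgIh6iYh9h4N9hn58hHt+g3qAgXiBfneAfHd+e3d9e3h8e3h8e3h8fHh8fHh9fXl+fXt/e9cA/8zw/8zl/puMDHlZVoSIP3F/aYR/h4d5hoN6hH97g3x+g3uDgXiEgXeEgHaBfnd/fHd9e3h8e3h7e3h6e3d5fHh3fXp1lJ9vGI8E/292/8zMAOXUQ3mERW1/VnZ/hIZ4hYV5goR8foSFenuLfnWPhnOOiXOHgnN8fnJze3Nwe3Nre3Jme3FffHBXfnFPlZSEtaOKCo5p/9nM/tjHBj1bTmp/SWd6gYV2gYh2eIx3dpGKcYKVd2qXl2SWkl9xiV9YgWZQe2VHeGNAdmE6dmE3eGQ4fm8/eo9/raGGSrmD/6BK/+PMADiFWGV4RVpufoFlh45heZVcXpFZXHtvclNzhz5ZljQzkk4yhl05fmVDgm5PkXhaZnymdpG8iq7Ua4h2o553uaB2ALDU/+jMOwC5Yk9NTEtAc2o9ko01h5wxXow0PGE+SzpajjmAvFSRwIG9kJLLkKXdlrHsnrnzor71pMLzqc7vXXJMl49Hv5U4CHgd/+/MtQBkbE1BW0NMfYFRk65oecF5aMmsKpTPEUPQQETlpaLkxcrrtcLol6zfgZjOcoi4Zoalhp1ciqhPUGE4hYlEsZ5Uuq5qwvoN4kKwf4vZZYfviqzyxNfwydzrmbzWNWa1HzVtNkxtk51Tta5WpZNLiXNDfGU7eWI2f284k5M8lqE+S6bagrrktc/s1d/z1930w8rxmKTsZ3ziaH7Jt4Kat4dknlQ1RSEeHhcVJiwWZnsfnKUnmpA3h3VEgG5NgXVXi45gjKBjk5RiY7P3cbbkiLfNlLi+zzmY/dA+LIhkckNHbE05lGcwqFcpoTImdy1GTThYQW9hSJxMcaZXhZRnhIJvgHtzgoZ3hpV3iJx2g1VrbH5IUGw6b4c/mJpDE6GK+urRoQWQiUhojVBpm2RZn1xaqll/oVOrXFKnV4qqZaeacZqBeIl5fn98f4F8gop8hZx8jXJuezBsg3RDU4NDT4tGcJFYi5BklHM9mF6CmFaZnmCapnKNoXSJm3GXjm2icGqkbIKhcpKZd4yKe4KBfX5/foN+gJV+hJR9hUd5eCJsgJpva5tuUZVqW45ncIRtgnFzi2SCj1iQlmaOn3CHp3WHlXiLhHaPeXWRdXuPd4CJeX6De3uAfYOBfoyDgJqCiWSFfSd1hDN5gaB3dZhxaIxuVoBfX3dccm9kdl9rflx4iWl7l2x4oHJ3n3h6gnqFfHmFenmEeXmCenmBfH6CfYqFfpmIeIqPgziDfiR5kGCJi550gZNsdoNna3ZhX21XYmhXZ2BcbWRpe2hsjWtrm3dwooN3iXt7fXqAfHmAe3mAenqBfIiEe5eJfJmMf1OHeSJ7iUCKhp2HnJxuj4tkgXpcdXJXaW1UXGhUWGVYYGdgcW1nhHZrloNvoI52kIZ7fXqAfHqAenqBfIOEfJWFep+Na2qOdS19eip/hW+TjK2SnoRkkXJYhWpQfG5Nb3ROWG5OUGpVVmpfYm9jfH9rk5Fxnpx7lZOBenmLe3mLe3uKf4+LfaOJdZmSckOCbSF2fE+KhaWUi6yUo2ZXmVpMkGBJinZLdoNPU3pOTHNeUHBpXHVsaoRseZl2h6iOhqGwdoC6fHi+iH+6j5axjauocV2RaiV3cDR+dI6Yha+ViaGVqkxSpUVFomBJoI1TfJpYU41eSoF0S3p7V4F8Ypl6brWIfMmpdL3OapHUcnnalYnetKXctYzPoSi5fSCKc1yPfquVgqmVhZmU"/>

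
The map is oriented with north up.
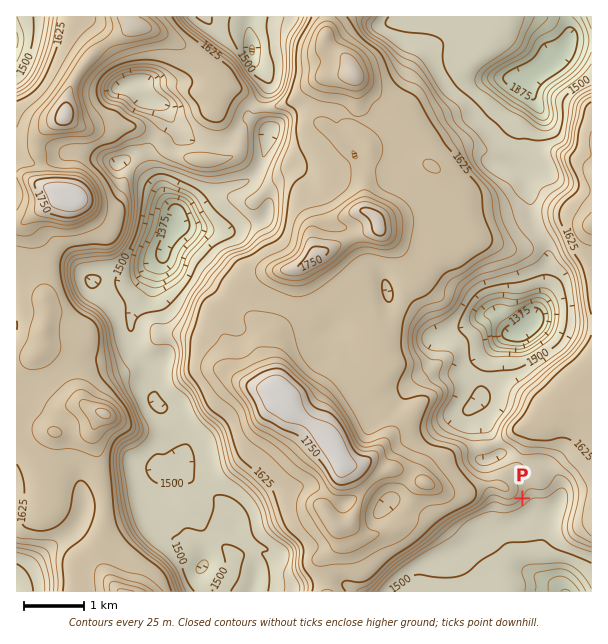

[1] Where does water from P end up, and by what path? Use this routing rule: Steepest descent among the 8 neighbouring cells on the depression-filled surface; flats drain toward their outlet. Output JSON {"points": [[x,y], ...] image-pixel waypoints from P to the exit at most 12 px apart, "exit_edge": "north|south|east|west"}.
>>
{"points": [[522, 498], [531, 510], [531, 522], [542, 534], [542, 546], [542, 558], [542, 570], [549, 582], [560, 591]], "exit_edge": "south"}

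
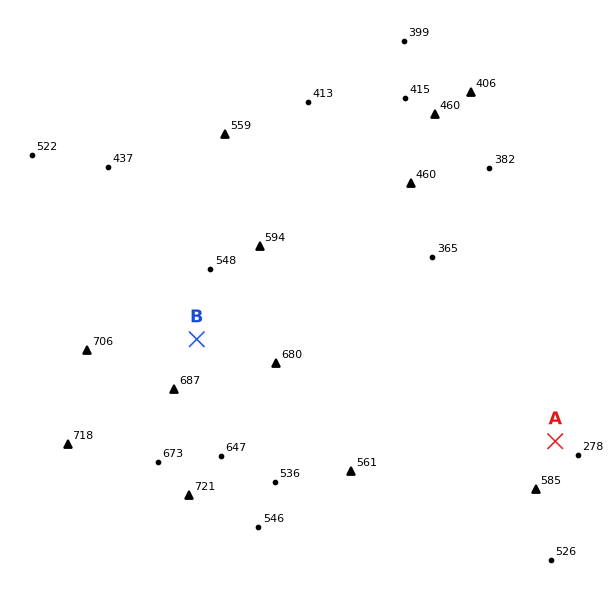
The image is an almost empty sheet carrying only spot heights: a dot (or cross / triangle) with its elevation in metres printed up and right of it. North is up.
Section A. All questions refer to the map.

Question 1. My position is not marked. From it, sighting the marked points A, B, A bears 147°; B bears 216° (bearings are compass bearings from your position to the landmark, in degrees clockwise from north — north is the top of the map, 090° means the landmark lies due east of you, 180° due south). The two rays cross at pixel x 351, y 127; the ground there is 420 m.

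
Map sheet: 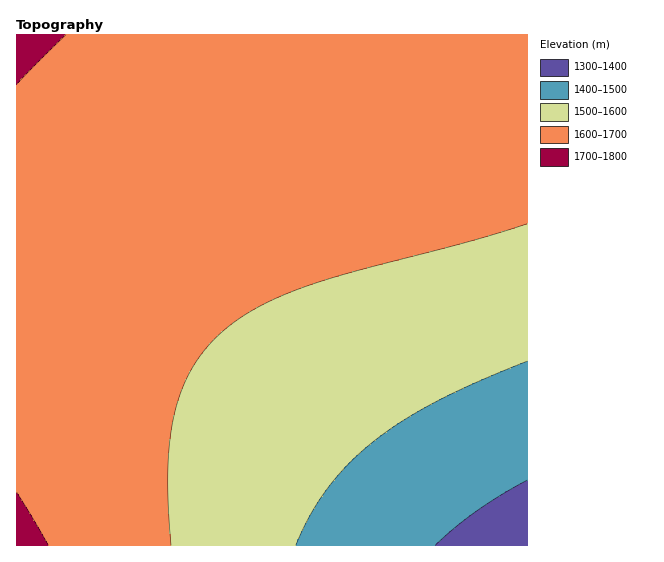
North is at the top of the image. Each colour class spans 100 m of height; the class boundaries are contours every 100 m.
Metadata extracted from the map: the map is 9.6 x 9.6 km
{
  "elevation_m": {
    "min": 1350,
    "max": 1730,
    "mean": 1610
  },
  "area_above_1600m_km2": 59.1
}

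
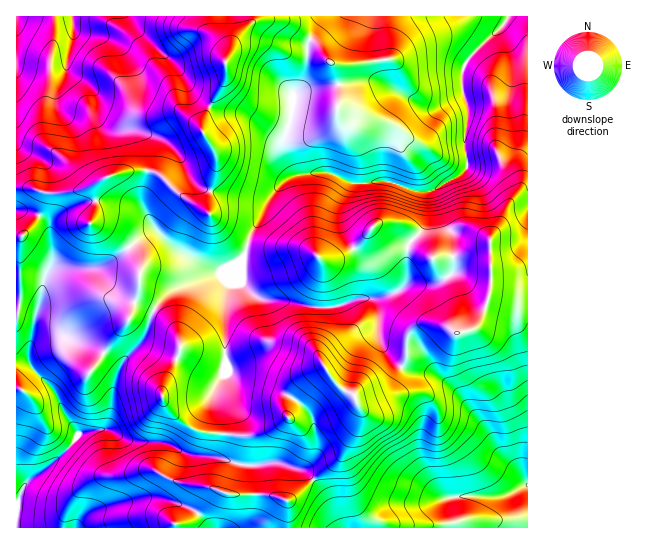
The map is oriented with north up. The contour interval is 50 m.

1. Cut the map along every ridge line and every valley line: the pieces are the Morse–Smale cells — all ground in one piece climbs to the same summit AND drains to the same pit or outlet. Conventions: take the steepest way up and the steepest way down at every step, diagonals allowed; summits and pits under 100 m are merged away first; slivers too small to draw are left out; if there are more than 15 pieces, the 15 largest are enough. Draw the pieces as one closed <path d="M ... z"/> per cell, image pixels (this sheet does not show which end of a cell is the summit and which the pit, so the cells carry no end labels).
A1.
<path d="M527 16l-200 0-6 6-13 20-4 39-11 13-2 27-8 21 0 11 2 8 11 14-10 5-15 17-10 21-12 19-5 20-6 6-16 10-48 16-21 21 19 15 8 17-1 13-16 32 0 12 15 20 11 8 13 5 37 4 23-3 12-5 14-10-1-12 6-13 16-17 16-9 10 16 19 13 25-5 14-10 11-18 3-6 0-18 7-12 9-4 10 0 14 4 10 6 8-1 11-5 14-31 27 5 11 0z"/><path d="M21 309l-5 1 1 218 157 0 1-4 7 0 11-5 6-6 14-24 20 6 37 0 20 5 50-42 20-39 0-10-5-12-16-10-14-20-16 9-12 11-10 19 1 12-19 13-18 5-54-5-19-12-15-20 0-12 16-32 1-13-8-17-13-12-4-2-3 2-11 29-14 15-8 12 0-3-9-9-8-5-41-16-19 0-5 1-6 6 4-26z"/><path d="M493 296l-5 2-9 25-9 8-13 2-10-6-14-4-14 1-8 6-4 9-2 22-12 20-14 10-24 6 5 12 0 10-20 39-46 39-7 4 2 27 239-1 0-225z"/><path d="M209 16l-192 0-1 171 15 1 16 5 14 0 25-5 31-15 13-2 20 0 8 2 19 19 30 20 2-19 7-22 0-17-12-19-3-9 15-32 9-15 2-6 0-20-4-10-12-14z"/><path d="M326 16l-117 1 2 12 12 14 4 10 0 20-2 6-9 15-15 32 3 9 12 19 0 17-8 28 1 14-32-21-19-19-8-2-20 0-13 2-16 7-6 6 1 20-5 17 15 5 11 7 11 10 11 14 2 11-5 28 2 5 16 6 20-20 48-16 22-16 5-20 12-19 10-21 15-17 10-5-11-14-2-8 0-11 8-21 2-27 11-13 4-39z"/><path d="M97 183l-19 8-31 2-6 18-8 14-11 11-6 2 0 71 13 3 6 5-4 26 6-6 5-1 19 0 41 16 8 5 9 9 0 3 8-12 14-15 12-32-17-9 5-35-8-15-10-11-14-11-18-6 5-17-1-20z"/><path d="M217 489l-6 2-12 22-8 7-9 4-7 0 0 3 113 0 0-25-2-2-16-5-37 0z"/><path d="M31 188l-15 1 1 48 5-1 11-11 11-22 3-10z"/>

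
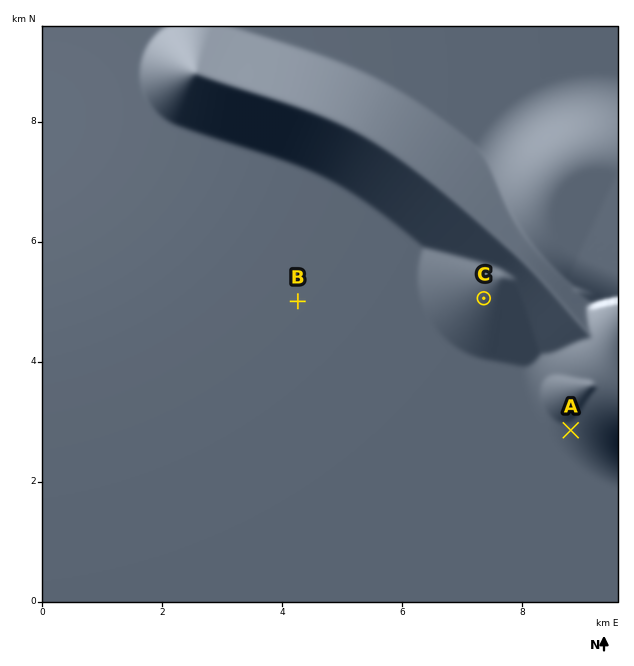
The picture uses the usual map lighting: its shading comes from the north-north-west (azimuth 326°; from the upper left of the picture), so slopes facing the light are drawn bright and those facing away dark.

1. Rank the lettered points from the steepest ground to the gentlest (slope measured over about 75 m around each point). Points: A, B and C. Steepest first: A C B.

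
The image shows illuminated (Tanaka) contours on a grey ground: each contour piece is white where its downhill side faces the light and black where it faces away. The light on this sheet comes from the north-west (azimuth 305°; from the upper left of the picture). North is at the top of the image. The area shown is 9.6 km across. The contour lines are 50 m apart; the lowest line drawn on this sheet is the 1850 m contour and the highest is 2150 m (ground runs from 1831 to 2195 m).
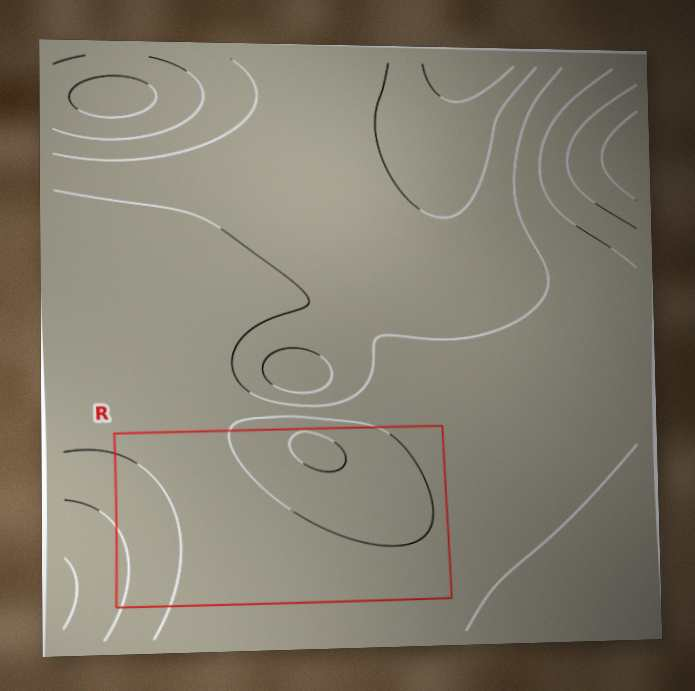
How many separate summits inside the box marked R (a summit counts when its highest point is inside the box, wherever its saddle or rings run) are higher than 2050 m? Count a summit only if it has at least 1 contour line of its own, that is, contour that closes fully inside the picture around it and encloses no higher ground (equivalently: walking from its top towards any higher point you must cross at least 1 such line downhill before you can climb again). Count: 1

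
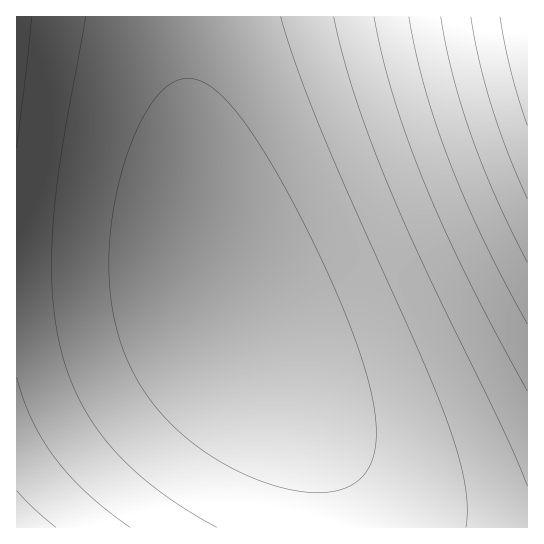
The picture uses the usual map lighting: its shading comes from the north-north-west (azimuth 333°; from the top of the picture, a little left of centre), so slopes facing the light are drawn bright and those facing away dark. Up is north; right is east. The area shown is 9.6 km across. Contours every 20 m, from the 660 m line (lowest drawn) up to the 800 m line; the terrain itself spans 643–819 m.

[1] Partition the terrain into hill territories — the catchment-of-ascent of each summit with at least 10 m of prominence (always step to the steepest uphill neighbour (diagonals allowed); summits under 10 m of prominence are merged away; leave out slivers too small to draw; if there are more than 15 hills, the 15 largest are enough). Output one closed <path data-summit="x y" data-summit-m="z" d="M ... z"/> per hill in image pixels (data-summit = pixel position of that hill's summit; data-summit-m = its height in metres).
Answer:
<path data-summit="527 17" data-summit-m="819" d="M527 16l-343 1 1 60 7 74 12 79 11 44 13 37 16 31 23 33 41 54 19 29 13 33 5 37 183-1z"/><path data-summit="17 527" data-summit-m="730" d="M157 273l-141 5 0 249 327 1 1-14-3-17-14-39-19-29-41-54-23-33-24-48-10-10-16-7z"/><path data-summit="17 17" data-summit-m="707" d="M183 16l-167 1 1 260 120-4 41 2 24 5 8 4 13 13-14-43-14-81-8-78z"/>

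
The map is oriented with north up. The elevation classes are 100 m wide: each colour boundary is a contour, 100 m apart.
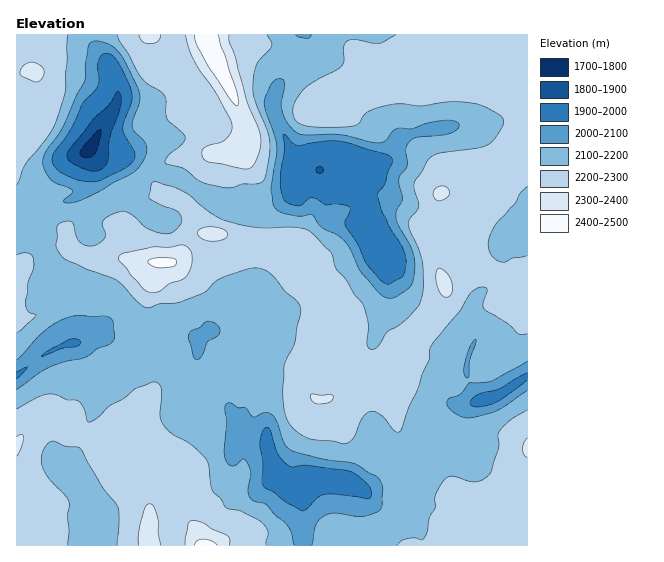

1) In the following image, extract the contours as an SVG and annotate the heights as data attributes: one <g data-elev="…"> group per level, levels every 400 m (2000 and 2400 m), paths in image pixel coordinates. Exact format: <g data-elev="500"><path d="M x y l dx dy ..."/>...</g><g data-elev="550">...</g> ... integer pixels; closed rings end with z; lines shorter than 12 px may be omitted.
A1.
<g data-elev="2000"><path d="M302 511l-15-8-24-18 0-24-3-18 2-10 4-6 4 3 8 25 11 11 4 1 15-2 41 6 13 8 9 10 0 7-2 3-34-5-12 1-6 3-11 12z"/><path d="M527 380l-25 19-8 4-16 4-5-1-3-2 2-5 5-4 22-6 28-16"/><path d="M17 372l9-5 1 1-10 11"/><path d="M42 356l6-5 21-11 6-1 6 2-1 3-3 2-15 2z"/><path d="M387 284l-6-4-14-15-10-22-11-16-1-6 5-10-1-4-12-3-11 1-13-7-4 1-10 7-9-2-6-4-4-15 1-14 3-22-1-15 14 11 28-4 14 0 46 13 6 3 1 6-4 8-3 12-7 9-1 4 5 16 21 37 3 14-1 9-3 5z"/><path d="M86 181l-12-2-14-7-6-7-2-8 2-5 17-23 12-27 14-15 2-7-1-19 4-6 5-2 6 3 5 6 13 29 1 10-8 20-1 8 2 7 9 15 1 5-4 7-10 8-22 10z"/></g><g data-elev="2400"><path d="M217 545l-4-4-10-2-6 2-2 4"/><path d="M154 267l7 1 12-1 2-2 2-4-3-3-8 0-11 0-6 2-1 3z"/><path d="M194 35l3 10 10 20 22 32 8 9 1-3-1-12-19-56"/></g>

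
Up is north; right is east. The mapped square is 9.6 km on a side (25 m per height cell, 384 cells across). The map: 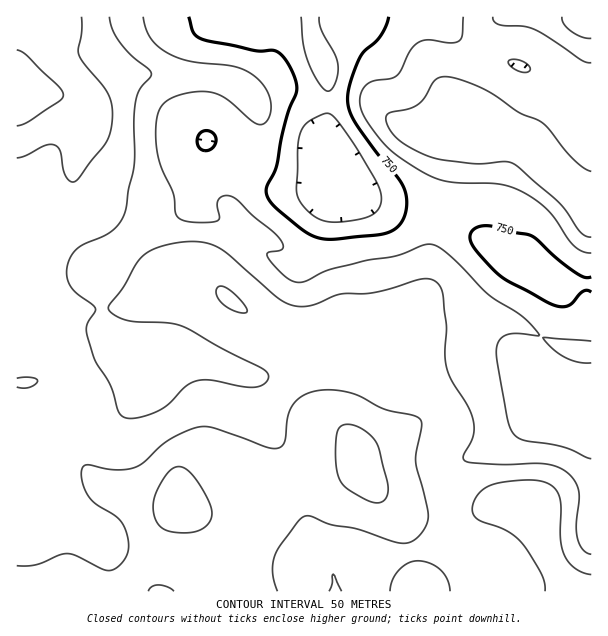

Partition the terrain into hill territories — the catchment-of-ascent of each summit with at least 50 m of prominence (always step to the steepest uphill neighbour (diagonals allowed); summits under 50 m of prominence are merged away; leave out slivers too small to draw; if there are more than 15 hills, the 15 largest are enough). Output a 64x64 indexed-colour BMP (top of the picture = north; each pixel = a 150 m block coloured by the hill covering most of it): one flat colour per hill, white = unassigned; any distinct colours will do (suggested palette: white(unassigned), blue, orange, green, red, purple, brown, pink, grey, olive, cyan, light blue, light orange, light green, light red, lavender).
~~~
<image width="64" height="64" href="data:image/bmp;base64,Qk12CAAAAAAAAHYAAAAoAAAAQAAAAEAAAAABAAQAAAAAAAAIAAATCwAAEwsAABAAAAAAAAAA////ALR3HwAOf/8ALKAsACgn1gC9Z5QAS1aMAMJ34wB/f38AIr28AM++FwDox64AeLv/AIrfmACWmP8A1bDFABERERERERERERERERERERERERERERERERERERERERERERERERERERERERERERERERERERERERERERERERERERERERERERERERERERERERERERERERERERERERERERERERERERERERERERERERERERERERERERERERERERERERERERERERERERERERERERERERERERRERBEREREREREREREREREREREREREREREREREREREURERERERBEREREREREREREREREREREREREREREREUREREREREREEREREREREREREREREREREREREREREREUREREREREREQRERERERERERERERERERERERERERERERREREREREREQRERERERERERERERERERERERERERERERFERERERERERBEREREREREREREREREREREREREREREREUREREREREREERERERERERERERERERERERERERERERERREREREREREQRERERERERERERERERERERERERERERERREREREREREREERERERERERERERERERERERERERERERFEREREREREREQREREREREREREREREREREREREREREREUREREREREREREEREREREREREREREREREREREREREREURERERERERERERBEREREREREREREREREREREREREREURERERERERERERERBERERERERERERERERERERERERERRERERERERERERERERBERERERERERERERERERERERERREREREREREREREREREQRERERERERERERERERERERERFEREREREREREREREREREQRERERERERERERERERERERFEREREREREREREREREREREEREREREREREREREREREREURERERERERERERERERERERBERERERERERERERERERERRERERERERERERERERERERBEREiERERERERERERERERFERERERERERERERERERERBERESIiIhERERERERERERERFEREREREQRERFERERERBERERIiIiIiEREREREREREREREREUREQRERERERFERBEREREiIiIiIhERERERERERERERERFERBERERERERERERERESIiIiIiIhERERERERERERERERRBERERERERERERERERIiIiIiIhEREREREREREREREREREREREREREREREREREiIiIiIhERERERERERERERERERERERERERERERERERESIiIiIiERERERERERERERERERERERERERERERERERERIiIiIiIREREREREREREREREREREREREREREREREREREiIiIiIRERERERERERERERERERERERERERERERERERESIiIiIhERERERERERERERERERERERERERERERERERERIiIiIiERERERERERERERERERERERERERERERERETMzMiIiIiIREREREREREREREREREREREREREREREREzMzMyIiIiIiERERERERERERERERERERERERERERERMzMzMzIiIiIiIhERERERERERERERERERERERERERERMzMzMzMiIiIiIiIRERERERERERERERERERERERERERMzMzMzMyIiIiIiIiIRERERERERERERERERERERERETMzMzMzMzIiIiIiIiIiERERERERERERERERERERERETMzMzMzMzMiIiIiIiIiIiERERERERERERERERERERMzMzMzMzMzMyIiIiIiIiIiIiERERERERERERERERMzMzMzMzMzMzMzIiIiIiIiIiIiIhERERERERERERMzMzMzMzMzMzMzMzMiIiIiIiIiIiIiERERERERERETMzMzMzMzMzMzMzMzMyIiIiIiIiIiIiIRERERERERETMzMzMzMzMzMzMzMzMzIiIiIiIiIiIiIhERERERERETMzMzMzMzMzMzMzMzMzMiIiIiIiIiIiIiERERERERERMzMzMzMzMzMzMzMzMzMyIiIiIiIiIiIiIhEREREREREzMzMzMzMzMzMzMzMzMzIiIiIiIiIiIiIiEREREREREzMzMzMzMzMzMzMzMzMzMiIiIiIiIiIiIiIRERERERETMzMzMzMzMzMzMzMzMzMyIiIiIiIiIiIiIhEREREREREzMzMzMzMzMzMzMzMzMzIiIiIiIiIiIiIiERERERERETMzMzMzMzMzMzMzMzMzUiIiIiIiIiIiIiIRERERERERMzMzMzMzMzMzMzMzMzVSIiIiIiIiIiIiIhEREREREREzMzMzMzMzMzMzMzMzVVIiIiIiIiIiIiIiERERERERETMzMzMzMzMzMzMzMzNVUiIiIiIiIiIiIiIRERERERERMzMzMzMzMzMzMzMzNVVSIiIiIiIiIiIiIhEREREREREzMzMzMzMzMzMzMzNVVVIiIiIiIiIiIiIiEREREREREzMzMzMzMzMzMzM1VVVVUiIiIiIiIiIiIiIRERERERETMzMzMzMzMzMzVVVVVVVSIiIiIiIiIiIiIiERERERETMzMzMzMzMzM1VVVVVVVVIiIiIiIiIiIiIiIRERERERMzMzMzMzMzNVVVVVVVVVUiIiIiIiIiIiIiIhEREREREzMzMzMzMzNVVVVVVVVVVSIiIiIiIiIiIiIiIRERERETMzMzMzMzM1VVVVVVVVVV"/>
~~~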